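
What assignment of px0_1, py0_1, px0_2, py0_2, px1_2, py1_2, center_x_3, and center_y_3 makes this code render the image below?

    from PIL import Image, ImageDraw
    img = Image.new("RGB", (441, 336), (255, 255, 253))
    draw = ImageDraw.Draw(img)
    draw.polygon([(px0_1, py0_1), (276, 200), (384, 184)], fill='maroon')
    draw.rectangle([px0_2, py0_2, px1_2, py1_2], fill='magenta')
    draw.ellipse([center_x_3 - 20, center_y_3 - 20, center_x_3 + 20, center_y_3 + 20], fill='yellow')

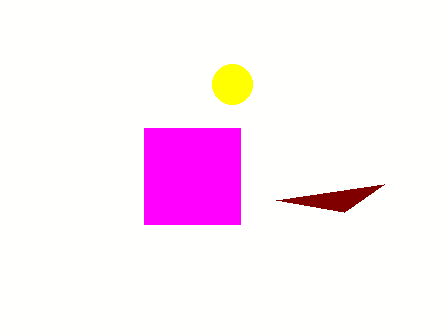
px0_1 = 344; py0_1 = 212; px0_2 = 144; py0_2 = 128; px1_2 = 240; py1_2 = 224; center_x_3 = 232; center_y_3 = 84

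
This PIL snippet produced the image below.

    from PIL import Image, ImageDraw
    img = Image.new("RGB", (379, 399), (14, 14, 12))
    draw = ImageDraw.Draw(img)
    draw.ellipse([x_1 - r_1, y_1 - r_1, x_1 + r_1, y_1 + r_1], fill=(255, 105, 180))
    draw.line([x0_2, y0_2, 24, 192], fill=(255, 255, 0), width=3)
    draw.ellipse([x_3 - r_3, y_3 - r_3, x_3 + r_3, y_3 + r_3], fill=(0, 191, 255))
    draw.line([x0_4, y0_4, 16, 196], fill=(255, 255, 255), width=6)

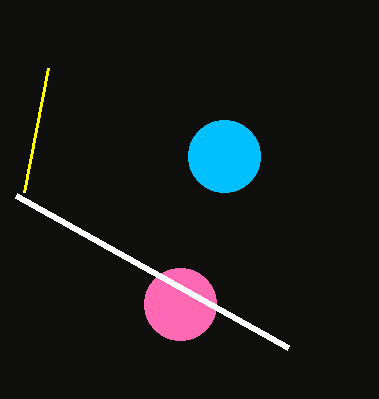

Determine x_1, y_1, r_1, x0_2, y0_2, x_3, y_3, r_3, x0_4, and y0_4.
x_1 = 180, y_1 = 304, r_1 = 36, x0_2 = 48, y0_2 = 68, x_3 = 224, y_3 = 156, r_3 = 36, x0_4 = 288, y0_4 = 348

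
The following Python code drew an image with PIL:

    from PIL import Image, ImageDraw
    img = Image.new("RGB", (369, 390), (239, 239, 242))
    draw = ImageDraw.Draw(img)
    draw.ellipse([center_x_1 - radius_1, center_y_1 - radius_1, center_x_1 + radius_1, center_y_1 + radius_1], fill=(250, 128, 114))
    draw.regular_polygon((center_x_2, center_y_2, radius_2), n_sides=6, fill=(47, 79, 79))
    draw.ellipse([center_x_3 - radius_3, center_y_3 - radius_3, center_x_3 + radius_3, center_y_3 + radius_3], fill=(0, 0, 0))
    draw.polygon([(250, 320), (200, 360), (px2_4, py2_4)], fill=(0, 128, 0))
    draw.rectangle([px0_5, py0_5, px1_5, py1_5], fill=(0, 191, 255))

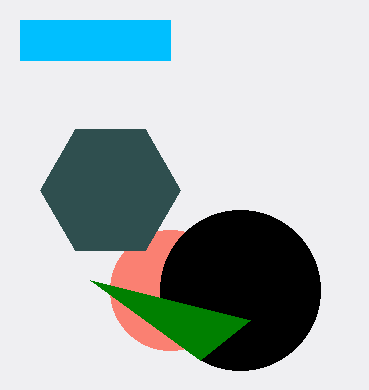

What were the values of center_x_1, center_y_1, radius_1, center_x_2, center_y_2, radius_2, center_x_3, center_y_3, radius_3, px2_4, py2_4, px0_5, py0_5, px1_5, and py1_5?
center_x_1 = 170, center_y_1 = 290, radius_1 = 60, center_x_2 = 110, center_y_2 = 190, radius_2 = 70, center_x_3 = 240, center_y_3 = 290, radius_3 = 80, px2_4 = 90, py2_4 = 280, px0_5 = 20, py0_5 = 20, px1_5 = 170, py1_5 = 60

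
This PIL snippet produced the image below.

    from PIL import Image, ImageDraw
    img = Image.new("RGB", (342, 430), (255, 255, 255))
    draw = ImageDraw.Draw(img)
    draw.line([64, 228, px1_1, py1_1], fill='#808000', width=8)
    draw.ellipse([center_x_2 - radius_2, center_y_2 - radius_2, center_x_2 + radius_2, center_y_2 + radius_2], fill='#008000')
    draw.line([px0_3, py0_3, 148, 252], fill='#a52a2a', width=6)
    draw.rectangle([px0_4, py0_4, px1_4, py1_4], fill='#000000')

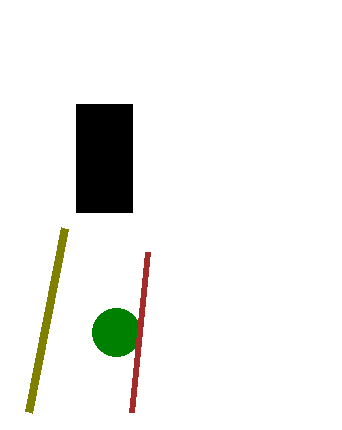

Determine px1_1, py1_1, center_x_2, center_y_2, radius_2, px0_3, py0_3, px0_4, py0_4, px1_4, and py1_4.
px1_1 = 28
py1_1 = 412
center_x_2 = 116
center_y_2 = 332
radius_2 = 24
px0_3 = 132
py0_3 = 412
px0_4 = 76
py0_4 = 104
px1_4 = 132
py1_4 = 212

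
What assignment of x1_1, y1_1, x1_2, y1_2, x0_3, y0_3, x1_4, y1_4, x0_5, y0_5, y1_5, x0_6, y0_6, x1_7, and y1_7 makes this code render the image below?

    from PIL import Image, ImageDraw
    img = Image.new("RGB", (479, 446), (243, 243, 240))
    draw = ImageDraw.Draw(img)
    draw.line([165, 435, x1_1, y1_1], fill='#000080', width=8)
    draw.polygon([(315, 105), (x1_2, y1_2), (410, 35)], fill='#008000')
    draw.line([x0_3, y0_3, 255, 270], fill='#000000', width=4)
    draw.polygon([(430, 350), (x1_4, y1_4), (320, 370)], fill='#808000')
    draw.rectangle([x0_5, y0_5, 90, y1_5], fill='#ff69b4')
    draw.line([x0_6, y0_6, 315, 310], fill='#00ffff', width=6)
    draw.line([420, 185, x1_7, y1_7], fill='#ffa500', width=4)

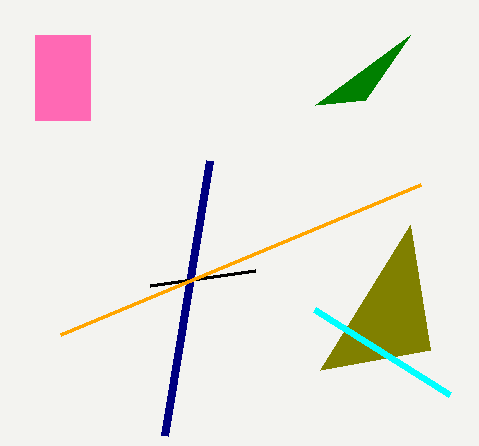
x1_1 = 210
y1_1 = 160
x1_2 = 365
y1_2 = 100
x0_3 = 150
y0_3 = 285
x1_4 = 410
y1_4 = 225
x0_5 = 35
y0_5 = 35
y1_5 = 120
x0_6 = 450
y0_6 = 395
x1_7 = 60
y1_7 = 335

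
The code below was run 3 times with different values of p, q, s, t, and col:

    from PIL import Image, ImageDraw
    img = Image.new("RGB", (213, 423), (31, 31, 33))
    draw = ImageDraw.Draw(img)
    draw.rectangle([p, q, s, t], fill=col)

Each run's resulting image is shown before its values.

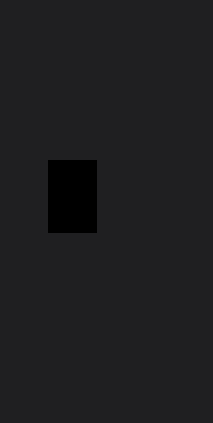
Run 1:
p = 48
q = 160
s = 96
t = 232
col = 'black'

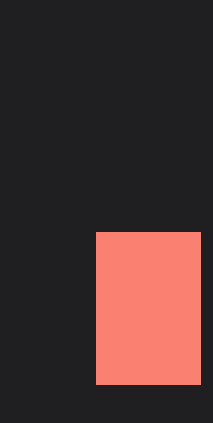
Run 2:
p = 96, q = 232, s = 200, t = 384, col = 'salmon'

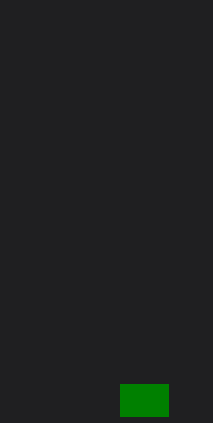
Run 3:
p = 120, q = 384, s = 168, t = 416, col = 'green'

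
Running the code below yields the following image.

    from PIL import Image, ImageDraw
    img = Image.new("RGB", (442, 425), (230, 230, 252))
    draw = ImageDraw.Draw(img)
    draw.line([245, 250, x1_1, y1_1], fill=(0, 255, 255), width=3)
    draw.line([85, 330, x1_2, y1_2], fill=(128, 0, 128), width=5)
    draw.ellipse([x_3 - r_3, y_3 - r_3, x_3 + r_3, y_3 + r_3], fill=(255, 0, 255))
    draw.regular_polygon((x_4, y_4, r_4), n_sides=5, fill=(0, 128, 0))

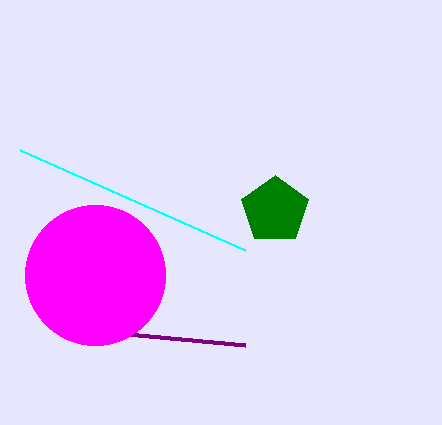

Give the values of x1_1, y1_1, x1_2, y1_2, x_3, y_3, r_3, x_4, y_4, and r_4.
x1_1 = 20, y1_1 = 150, x1_2 = 245, y1_2 = 345, x_3 = 95, y_3 = 275, r_3 = 70, x_4 = 275, y_4 = 210, r_4 = 35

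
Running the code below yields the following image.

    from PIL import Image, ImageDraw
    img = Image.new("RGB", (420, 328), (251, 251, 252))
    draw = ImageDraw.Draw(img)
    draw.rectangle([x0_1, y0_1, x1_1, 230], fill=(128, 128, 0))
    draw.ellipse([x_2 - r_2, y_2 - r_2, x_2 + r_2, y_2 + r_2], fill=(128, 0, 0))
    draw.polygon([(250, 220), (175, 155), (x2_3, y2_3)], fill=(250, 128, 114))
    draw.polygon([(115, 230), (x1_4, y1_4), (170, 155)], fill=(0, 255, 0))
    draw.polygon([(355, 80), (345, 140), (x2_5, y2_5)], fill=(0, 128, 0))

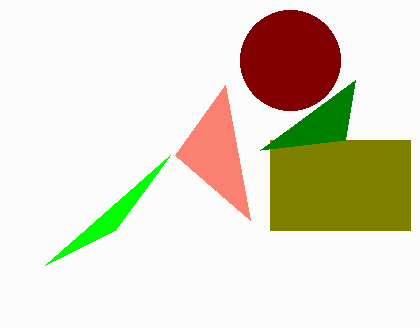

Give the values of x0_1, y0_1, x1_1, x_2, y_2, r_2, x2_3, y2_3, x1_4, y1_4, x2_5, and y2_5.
x0_1 = 270, y0_1 = 140, x1_1 = 410, x_2 = 290, y_2 = 60, r_2 = 50, x2_3 = 225, y2_3 = 85, x1_4 = 45, y1_4 = 265, x2_5 = 260, y2_5 = 150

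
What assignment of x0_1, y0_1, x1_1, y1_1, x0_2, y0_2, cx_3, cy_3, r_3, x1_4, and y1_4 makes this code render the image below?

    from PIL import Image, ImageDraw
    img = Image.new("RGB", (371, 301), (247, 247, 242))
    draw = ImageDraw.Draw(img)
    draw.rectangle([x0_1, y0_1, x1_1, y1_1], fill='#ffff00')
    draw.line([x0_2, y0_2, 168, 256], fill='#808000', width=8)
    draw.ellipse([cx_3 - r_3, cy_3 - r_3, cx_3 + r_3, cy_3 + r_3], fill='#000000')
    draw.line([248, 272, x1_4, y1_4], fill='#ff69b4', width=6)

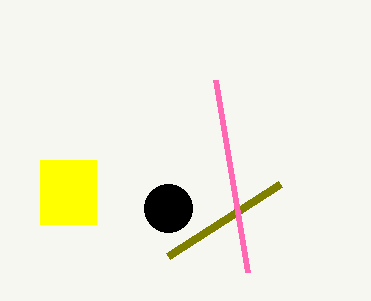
x0_1 = 40
y0_1 = 160
x1_1 = 96
y1_1 = 224
x0_2 = 280
y0_2 = 184
cx_3 = 168
cy_3 = 208
r_3 = 24
x1_4 = 216
y1_4 = 80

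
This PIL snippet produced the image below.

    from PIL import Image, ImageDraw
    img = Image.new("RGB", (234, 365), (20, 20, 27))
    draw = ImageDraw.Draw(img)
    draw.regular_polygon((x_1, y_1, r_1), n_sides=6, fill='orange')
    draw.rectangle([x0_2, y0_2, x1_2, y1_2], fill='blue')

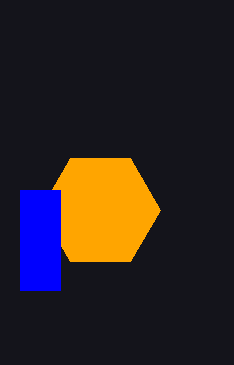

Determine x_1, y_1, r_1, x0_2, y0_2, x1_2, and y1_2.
x_1 = 100; y_1 = 210; r_1 = 60; x0_2 = 20; y0_2 = 190; x1_2 = 60; y1_2 = 290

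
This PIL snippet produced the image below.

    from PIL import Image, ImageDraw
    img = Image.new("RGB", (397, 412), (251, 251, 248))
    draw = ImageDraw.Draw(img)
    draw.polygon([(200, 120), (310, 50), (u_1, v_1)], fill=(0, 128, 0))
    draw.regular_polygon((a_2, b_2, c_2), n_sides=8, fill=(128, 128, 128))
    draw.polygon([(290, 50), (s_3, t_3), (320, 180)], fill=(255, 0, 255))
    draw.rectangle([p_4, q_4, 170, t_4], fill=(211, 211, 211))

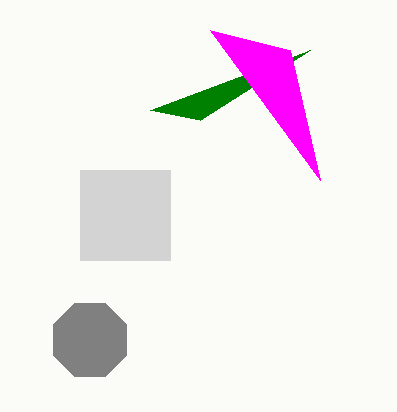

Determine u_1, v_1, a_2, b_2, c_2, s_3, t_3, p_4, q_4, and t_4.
u_1 = 150; v_1 = 110; a_2 = 90; b_2 = 340; c_2 = 40; s_3 = 210; t_3 = 30; p_4 = 80; q_4 = 170; t_4 = 260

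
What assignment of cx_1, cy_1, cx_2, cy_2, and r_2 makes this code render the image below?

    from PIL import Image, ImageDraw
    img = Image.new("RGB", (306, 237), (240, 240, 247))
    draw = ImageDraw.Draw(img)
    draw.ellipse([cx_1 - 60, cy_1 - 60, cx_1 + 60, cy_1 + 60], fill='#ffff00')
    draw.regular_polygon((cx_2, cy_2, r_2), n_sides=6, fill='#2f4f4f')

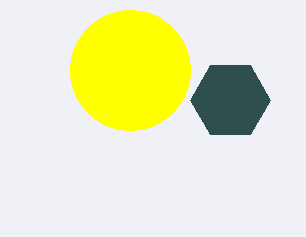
cx_1 = 130, cy_1 = 70, cx_2 = 230, cy_2 = 100, r_2 = 40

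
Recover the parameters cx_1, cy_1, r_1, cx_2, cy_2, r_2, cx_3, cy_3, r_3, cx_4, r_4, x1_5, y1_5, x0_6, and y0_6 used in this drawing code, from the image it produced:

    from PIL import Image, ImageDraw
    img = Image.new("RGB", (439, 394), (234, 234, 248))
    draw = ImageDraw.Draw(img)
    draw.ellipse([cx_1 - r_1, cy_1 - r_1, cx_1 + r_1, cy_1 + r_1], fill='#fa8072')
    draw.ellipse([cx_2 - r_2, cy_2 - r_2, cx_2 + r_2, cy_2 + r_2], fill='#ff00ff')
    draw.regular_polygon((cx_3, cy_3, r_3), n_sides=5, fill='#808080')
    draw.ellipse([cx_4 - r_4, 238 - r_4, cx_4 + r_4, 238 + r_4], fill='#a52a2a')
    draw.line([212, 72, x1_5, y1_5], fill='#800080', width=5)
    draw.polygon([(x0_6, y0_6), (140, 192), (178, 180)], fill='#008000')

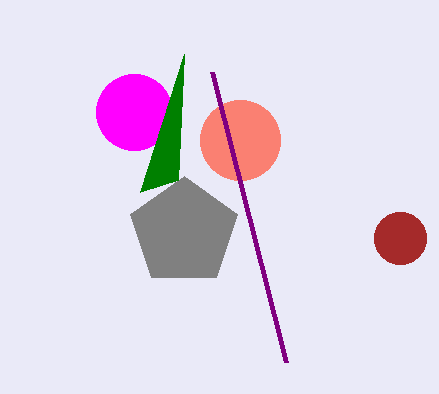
cx_1 = 240, cy_1 = 140, r_1 = 40, cx_2 = 134, cy_2 = 112, r_2 = 38, cx_3 = 184, cy_3 = 232, r_3 = 56, cx_4 = 400, r_4 = 26, x1_5 = 286, y1_5 = 362, x0_6 = 184, y0_6 = 54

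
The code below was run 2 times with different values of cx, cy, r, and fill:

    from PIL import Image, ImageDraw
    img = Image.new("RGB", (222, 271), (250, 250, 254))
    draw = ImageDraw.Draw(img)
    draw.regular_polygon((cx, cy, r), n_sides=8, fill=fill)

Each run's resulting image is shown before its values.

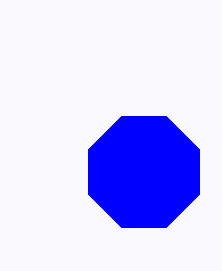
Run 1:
cx = 144, cy = 172, r = 60, fill = 'blue'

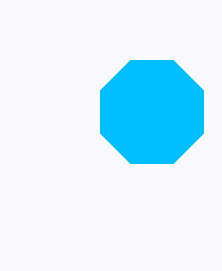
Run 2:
cx = 152; cy = 112; r = 56; fill = 'deepskyblue'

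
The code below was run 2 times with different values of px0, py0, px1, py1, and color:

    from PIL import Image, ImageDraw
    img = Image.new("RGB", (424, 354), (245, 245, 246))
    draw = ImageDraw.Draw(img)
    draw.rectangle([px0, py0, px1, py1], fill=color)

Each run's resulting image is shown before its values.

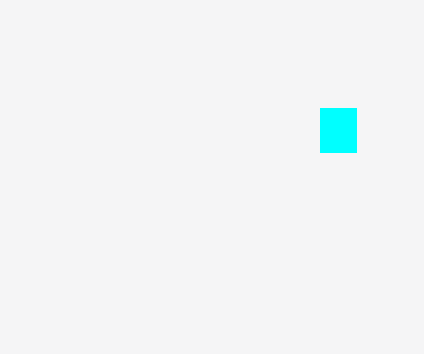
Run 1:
px0 = 320, py0 = 108, px1 = 356, py1 = 152, color = 'cyan'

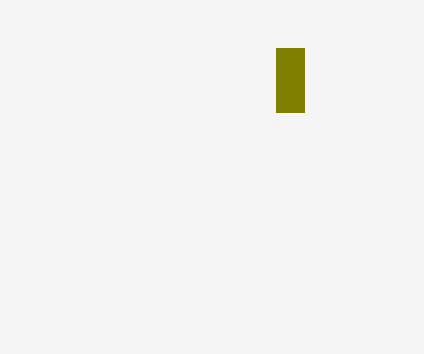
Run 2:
px0 = 276
py0 = 48
px1 = 304
py1 = 112
color = 'olive'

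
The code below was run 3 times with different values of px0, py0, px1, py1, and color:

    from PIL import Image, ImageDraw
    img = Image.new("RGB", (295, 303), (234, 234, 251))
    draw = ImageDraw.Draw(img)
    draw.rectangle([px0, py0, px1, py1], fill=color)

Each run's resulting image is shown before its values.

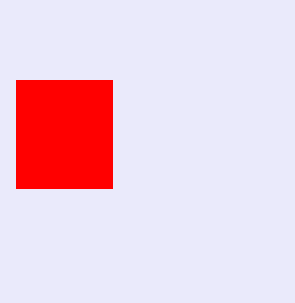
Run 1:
px0 = 16
py0 = 80
px1 = 112
py1 = 188
color = 'red'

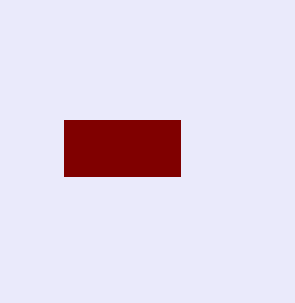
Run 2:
px0 = 64; py0 = 120; px1 = 180; py1 = 176; color = 'maroon'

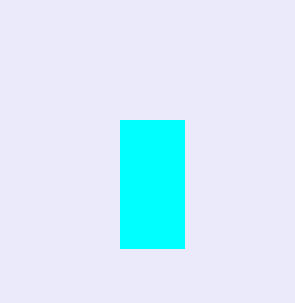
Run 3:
px0 = 120; py0 = 120; px1 = 184; py1 = 248; color = 'cyan'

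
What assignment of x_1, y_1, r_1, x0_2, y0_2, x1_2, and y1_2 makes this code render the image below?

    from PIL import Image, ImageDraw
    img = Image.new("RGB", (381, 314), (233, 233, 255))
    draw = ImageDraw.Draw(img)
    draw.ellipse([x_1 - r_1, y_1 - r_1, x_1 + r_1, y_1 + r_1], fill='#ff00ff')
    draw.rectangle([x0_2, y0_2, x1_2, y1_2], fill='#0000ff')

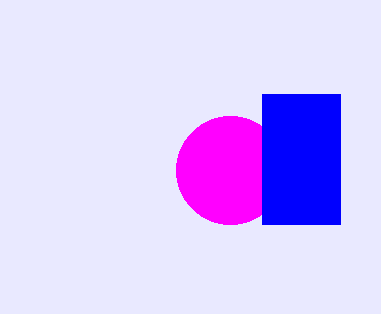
x_1 = 230
y_1 = 170
r_1 = 54
x0_2 = 262
y0_2 = 94
x1_2 = 340
y1_2 = 224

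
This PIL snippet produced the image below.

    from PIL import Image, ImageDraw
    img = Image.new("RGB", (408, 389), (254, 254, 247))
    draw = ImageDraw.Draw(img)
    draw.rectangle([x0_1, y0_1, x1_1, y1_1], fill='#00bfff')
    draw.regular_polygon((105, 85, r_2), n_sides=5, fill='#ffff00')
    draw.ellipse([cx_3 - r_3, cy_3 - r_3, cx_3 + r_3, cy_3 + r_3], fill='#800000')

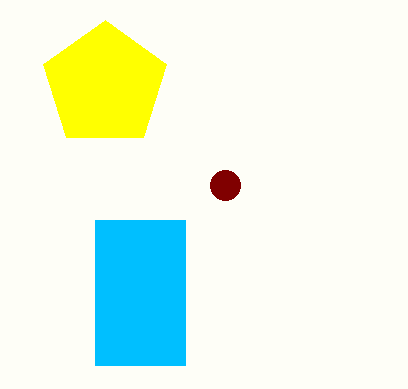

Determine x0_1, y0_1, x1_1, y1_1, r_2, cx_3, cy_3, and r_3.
x0_1 = 95; y0_1 = 220; x1_1 = 185; y1_1 = 365; r_2 = 65; cx_3 = 225; cy_3 = 185; r_3 = 15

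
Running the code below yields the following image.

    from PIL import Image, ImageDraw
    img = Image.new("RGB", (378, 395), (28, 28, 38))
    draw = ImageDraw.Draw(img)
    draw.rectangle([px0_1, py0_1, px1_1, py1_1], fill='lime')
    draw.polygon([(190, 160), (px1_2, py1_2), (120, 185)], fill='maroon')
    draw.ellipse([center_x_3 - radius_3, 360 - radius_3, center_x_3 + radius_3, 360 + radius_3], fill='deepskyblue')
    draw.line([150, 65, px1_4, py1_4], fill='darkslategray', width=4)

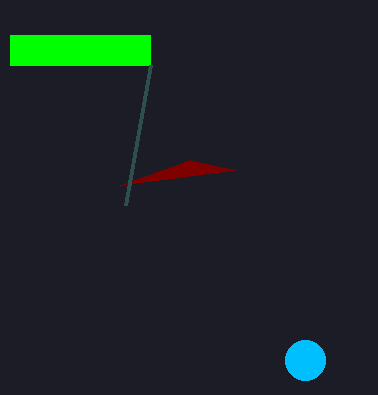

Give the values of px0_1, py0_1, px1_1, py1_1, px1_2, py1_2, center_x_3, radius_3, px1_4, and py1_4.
px0_1 = 10
py0_1 = 35
px1_1 = 150
py1_1 = 65
px1_2 = 235
py1_2 = 170
center_x_3 = 305
radius_3 = 20
px1_4 = 125
py1_4 = 205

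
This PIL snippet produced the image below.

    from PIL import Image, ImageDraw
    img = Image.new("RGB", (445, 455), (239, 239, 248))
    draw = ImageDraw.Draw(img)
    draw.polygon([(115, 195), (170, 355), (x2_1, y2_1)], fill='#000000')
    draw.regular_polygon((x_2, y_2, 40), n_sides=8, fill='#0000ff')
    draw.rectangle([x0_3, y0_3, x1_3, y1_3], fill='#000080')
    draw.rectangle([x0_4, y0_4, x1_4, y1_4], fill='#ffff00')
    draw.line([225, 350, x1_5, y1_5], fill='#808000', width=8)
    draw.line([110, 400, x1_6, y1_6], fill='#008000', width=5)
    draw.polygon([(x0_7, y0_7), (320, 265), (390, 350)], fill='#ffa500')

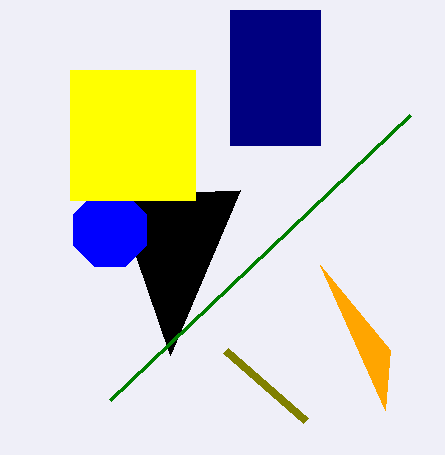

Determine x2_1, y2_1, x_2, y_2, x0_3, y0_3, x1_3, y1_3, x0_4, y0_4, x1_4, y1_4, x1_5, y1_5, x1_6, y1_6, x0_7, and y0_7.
x2_1 = 240, y2_1 = 190, x_2 = 110, y_2 = 230, x0_3 = 230, y0_3 = 10, x1_3 = 320, y1_3 = 145, x0_4 = 70, y0_4 = 70, x1_4 = 195, y1_4 = 200, x1_5 = 305, y1_5 = 420, x1_6 = 410, y1_6 = 115, x0_7 = 385, y0_7 = 410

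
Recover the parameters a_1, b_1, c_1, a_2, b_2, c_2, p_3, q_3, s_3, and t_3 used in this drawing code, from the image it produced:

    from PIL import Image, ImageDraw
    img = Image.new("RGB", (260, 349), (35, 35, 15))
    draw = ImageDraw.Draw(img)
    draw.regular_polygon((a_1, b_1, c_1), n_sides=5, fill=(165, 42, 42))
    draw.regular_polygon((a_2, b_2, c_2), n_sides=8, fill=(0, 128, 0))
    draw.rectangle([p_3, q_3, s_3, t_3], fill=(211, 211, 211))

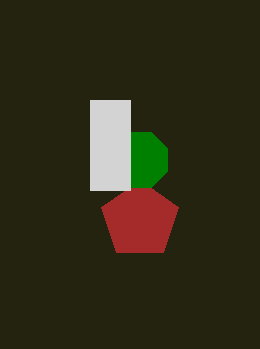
a_1 = 140; b_1 = 220; c_1 = 40; a_2 = 140; b_2 = 160; c_2 = 30; p_3 = 90; q_3 = 100; s_3 = 130; t_3 = 190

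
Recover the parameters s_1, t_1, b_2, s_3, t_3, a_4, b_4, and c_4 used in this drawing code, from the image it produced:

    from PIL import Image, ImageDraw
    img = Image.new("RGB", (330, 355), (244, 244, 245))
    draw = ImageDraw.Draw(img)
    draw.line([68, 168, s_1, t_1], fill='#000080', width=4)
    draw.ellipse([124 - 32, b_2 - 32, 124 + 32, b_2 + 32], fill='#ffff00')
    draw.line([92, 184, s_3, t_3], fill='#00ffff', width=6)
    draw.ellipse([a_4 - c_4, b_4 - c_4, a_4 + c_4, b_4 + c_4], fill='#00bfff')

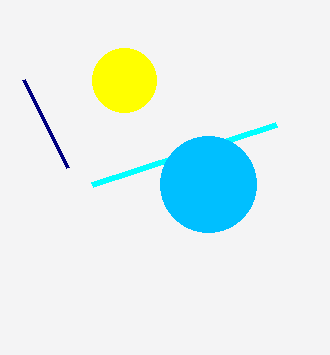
s_1 = 24, t_1 = 80, b_2 = 80, s_3 = 276, t_3 = 124, a_4 = 208, b_4 = 184, c_4 = 48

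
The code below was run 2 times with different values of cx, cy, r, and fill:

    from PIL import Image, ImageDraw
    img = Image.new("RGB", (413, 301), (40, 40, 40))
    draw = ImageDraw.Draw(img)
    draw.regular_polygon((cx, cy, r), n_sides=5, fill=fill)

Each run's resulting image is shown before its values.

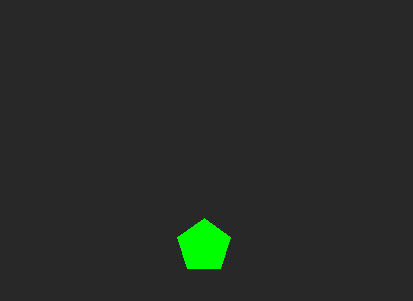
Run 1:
cx = 204; cy = 246; r = 28; fill = 'lime'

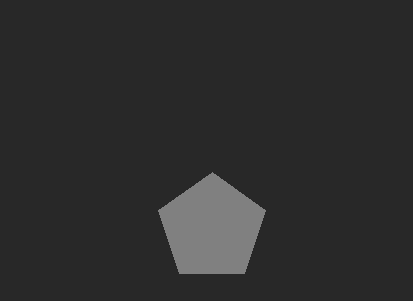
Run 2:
cx = 212; cy = 228; r = 56; fill = 'gray'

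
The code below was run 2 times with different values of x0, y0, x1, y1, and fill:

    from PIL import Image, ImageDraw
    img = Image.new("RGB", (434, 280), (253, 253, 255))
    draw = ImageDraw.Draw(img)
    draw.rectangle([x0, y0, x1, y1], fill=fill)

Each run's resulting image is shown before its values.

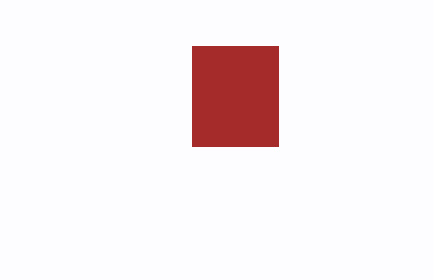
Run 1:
x0 = 192
y0 = 46
x1 = 278
y1 = 146
fill = 'brown'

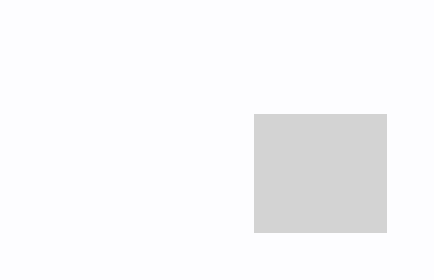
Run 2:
x0 = 254; y0 = 114; x1 = 386; y1 = 232; fill = 'lightgray'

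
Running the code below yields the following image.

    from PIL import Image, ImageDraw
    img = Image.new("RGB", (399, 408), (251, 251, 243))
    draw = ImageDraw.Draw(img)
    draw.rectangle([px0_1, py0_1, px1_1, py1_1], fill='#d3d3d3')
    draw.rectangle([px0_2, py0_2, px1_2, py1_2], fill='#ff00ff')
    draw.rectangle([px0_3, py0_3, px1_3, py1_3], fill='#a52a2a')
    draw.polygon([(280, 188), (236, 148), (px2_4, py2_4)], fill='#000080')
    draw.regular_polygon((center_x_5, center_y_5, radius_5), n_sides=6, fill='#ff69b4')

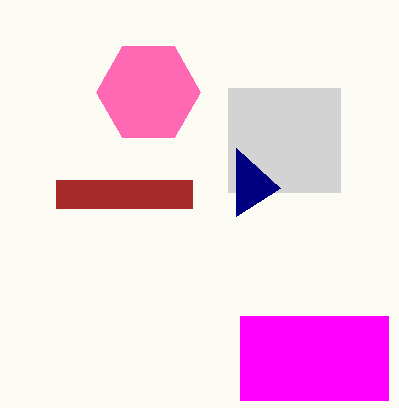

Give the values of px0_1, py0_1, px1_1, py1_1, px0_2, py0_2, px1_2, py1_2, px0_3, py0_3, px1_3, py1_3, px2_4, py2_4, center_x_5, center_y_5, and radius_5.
px0_1 = 228
py0_1 = 88
px1_1 = 340
py1_1 = 192
px0_2 = 240
py0_2 = 316
px1_2 = 388
py1_2 = 400
px0_3 = 56
py0_3 = 180
px1_3 = 192
py1_3 = 208
px2_4 = 236
py2_4 = 216
center_x_5 = 148
center_y_5 = 92
radius_5 = 52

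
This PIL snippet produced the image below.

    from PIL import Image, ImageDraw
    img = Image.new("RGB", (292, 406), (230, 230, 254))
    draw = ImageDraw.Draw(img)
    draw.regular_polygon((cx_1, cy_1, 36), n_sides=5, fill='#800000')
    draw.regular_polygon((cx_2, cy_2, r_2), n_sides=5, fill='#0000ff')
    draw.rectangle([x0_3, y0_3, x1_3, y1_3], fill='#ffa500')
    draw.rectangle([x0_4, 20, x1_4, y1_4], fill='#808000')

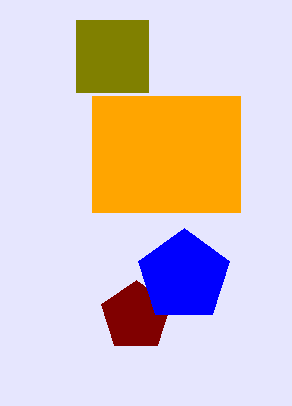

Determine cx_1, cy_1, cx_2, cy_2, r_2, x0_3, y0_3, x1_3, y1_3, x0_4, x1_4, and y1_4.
cx_1 = 136
cy_1 = 316
cx_2 = 184
cy_2 = 276
r_2 = 48
x0_3 = 92
y0_3 = 96
x1_3 = 240
y1_3 = 212
x0_4 = 76
x1_4 = 148
y1_4 = 92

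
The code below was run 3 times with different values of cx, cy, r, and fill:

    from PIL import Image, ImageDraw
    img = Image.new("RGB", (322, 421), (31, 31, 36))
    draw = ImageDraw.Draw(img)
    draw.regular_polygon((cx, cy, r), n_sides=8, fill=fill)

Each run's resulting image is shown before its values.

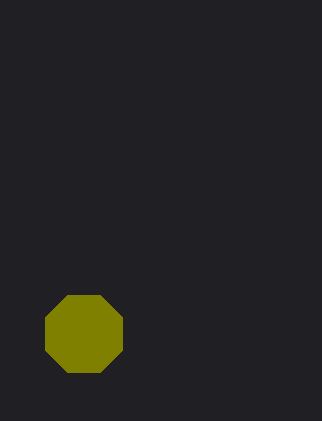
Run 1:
cx = 84; cy = 334; r = 42; fill = 'olive'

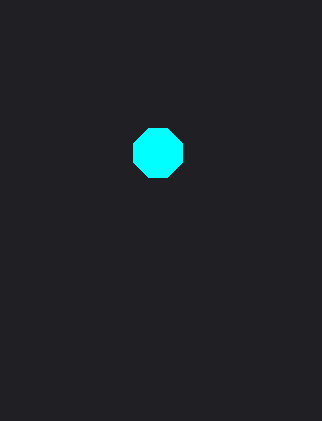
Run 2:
cx = 158
cy = 153
r = 26
fill = 'cyan'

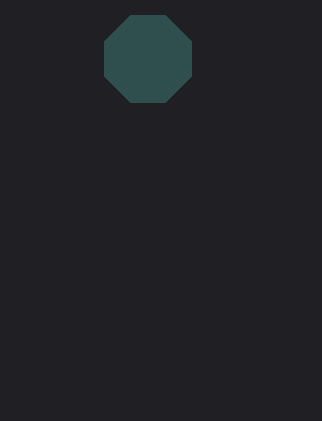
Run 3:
cx = 148; cy = 59; r = 47; fill = 'darkslategray'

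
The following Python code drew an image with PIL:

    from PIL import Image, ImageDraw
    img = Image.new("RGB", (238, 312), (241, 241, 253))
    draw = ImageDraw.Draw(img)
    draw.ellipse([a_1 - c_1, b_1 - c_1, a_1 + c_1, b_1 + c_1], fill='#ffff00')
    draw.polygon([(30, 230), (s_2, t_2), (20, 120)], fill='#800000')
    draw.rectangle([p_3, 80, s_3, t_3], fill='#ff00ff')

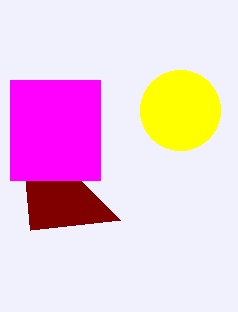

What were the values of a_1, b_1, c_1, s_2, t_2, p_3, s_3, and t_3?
a_1 = 180, b_1 = 110, c_1 = 40, s_2 = 120, t_2 = 220, p_3 = 10, s_3 = 100, t_3 = 180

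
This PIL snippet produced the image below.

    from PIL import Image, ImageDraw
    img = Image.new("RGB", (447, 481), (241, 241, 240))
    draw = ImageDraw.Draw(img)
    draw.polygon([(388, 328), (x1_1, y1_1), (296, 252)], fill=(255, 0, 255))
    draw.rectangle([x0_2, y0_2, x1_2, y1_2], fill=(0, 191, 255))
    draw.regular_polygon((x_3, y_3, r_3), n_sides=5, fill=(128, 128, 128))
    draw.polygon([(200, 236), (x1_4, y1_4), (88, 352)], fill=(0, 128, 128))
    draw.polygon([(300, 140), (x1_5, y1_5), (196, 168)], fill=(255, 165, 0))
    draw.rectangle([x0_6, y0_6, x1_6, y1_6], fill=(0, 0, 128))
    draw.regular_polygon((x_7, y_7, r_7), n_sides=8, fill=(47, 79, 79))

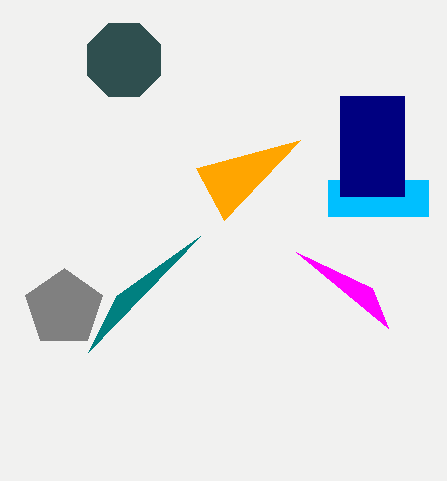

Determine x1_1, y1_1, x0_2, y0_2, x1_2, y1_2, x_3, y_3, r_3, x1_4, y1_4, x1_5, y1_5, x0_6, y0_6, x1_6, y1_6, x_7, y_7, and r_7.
x1_1 = 372
y1_1 = 288
x0_2 = 328
y0_2 = 180
x1_2 = 428
y1_2 = 216
x_3 = 64
y_3 = 308
r_3 = 40
x1_4 = 116
y1_4 = 296
x1_5 = 224
y1_5 = 220
x0_6 = 340
y0_6 = 96
x1_6 = 404
y1_6 = 196
x_7 = 124
y_7 = 60
r_7 = 40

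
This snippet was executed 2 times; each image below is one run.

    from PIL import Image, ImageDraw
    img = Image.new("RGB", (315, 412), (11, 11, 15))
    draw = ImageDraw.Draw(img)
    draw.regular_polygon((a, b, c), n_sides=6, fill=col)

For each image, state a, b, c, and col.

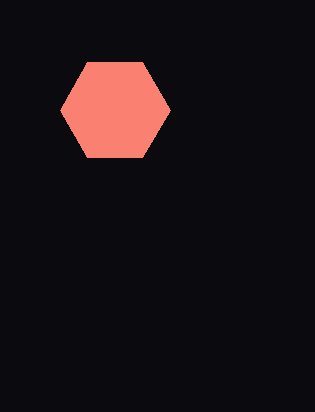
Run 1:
a = 115, b = 110, c = 55, col = 'salmon'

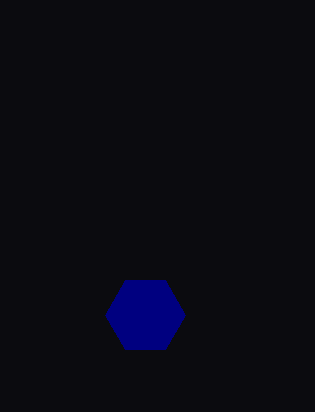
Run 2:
a = 145; b = 315; c = 40; col = 'navy'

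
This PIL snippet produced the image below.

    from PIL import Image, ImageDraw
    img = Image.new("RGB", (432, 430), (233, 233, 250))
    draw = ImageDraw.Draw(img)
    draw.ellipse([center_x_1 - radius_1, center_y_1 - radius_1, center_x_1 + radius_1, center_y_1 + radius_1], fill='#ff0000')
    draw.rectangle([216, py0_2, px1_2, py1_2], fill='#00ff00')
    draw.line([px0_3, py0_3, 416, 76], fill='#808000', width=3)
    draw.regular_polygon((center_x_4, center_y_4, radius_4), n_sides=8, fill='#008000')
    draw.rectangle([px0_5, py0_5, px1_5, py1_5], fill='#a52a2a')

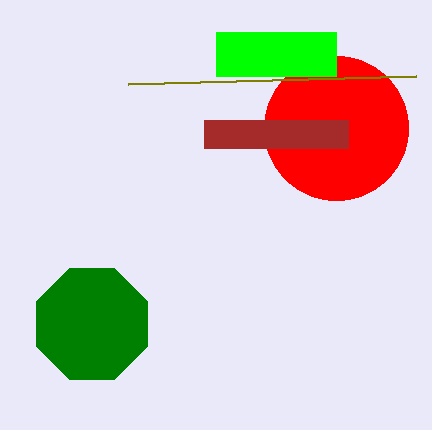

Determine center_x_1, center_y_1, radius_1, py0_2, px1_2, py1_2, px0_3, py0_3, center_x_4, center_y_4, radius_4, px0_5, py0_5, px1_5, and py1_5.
center_x_1 = 336, center_y_1 = 128, radius_1 = 72, py0_2 = 32, px1_2 = 336, py1_2 = 76, px0_3 = 128, py0_3 = 84, center_x_4 = 92, center_y_4 = 324, radius_4 = 60, px0_5 = 204, py0_5 = 120, px1_5 = 348, py1_5 = 148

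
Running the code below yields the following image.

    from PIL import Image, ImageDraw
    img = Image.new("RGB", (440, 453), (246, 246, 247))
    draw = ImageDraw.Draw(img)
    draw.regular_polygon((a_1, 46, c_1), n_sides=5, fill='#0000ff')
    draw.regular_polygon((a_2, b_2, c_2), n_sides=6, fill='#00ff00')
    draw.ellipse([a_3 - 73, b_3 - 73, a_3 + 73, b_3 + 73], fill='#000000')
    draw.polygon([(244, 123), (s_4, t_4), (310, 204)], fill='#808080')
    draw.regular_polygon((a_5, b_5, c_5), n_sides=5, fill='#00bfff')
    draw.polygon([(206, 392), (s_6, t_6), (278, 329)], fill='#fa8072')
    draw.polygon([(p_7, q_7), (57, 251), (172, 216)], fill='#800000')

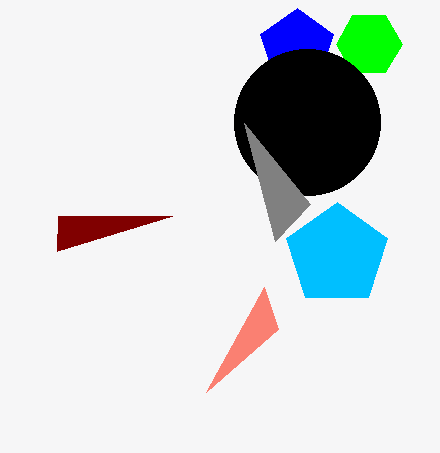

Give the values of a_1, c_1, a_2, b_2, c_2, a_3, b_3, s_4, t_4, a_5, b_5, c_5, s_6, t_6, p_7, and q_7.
a_1 = 297; c_1 = 38; a_2 = 369; b_2 = 44; c_2 = 33; a_3 = 307; b_3 = 122; s_4 = 275; t_4 = 241; a_5 = 337; b_5 = 255; c_5 = 53; s_6 = 264; t_6 = 287; p_7 = 58; q_7 = 216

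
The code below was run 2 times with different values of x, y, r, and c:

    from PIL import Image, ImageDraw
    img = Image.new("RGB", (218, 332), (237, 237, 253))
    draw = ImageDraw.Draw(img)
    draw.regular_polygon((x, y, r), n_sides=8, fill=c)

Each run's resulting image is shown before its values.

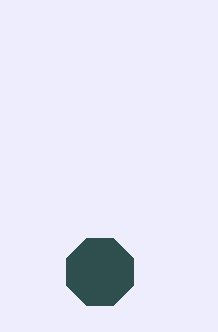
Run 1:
x = 100; y = 272; r = 36; c = 'darkslategray'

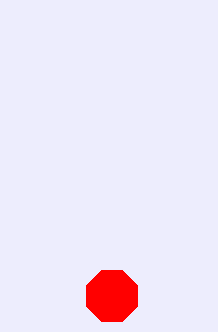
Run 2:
x = 112
y = 296
r = 28
c = 'red'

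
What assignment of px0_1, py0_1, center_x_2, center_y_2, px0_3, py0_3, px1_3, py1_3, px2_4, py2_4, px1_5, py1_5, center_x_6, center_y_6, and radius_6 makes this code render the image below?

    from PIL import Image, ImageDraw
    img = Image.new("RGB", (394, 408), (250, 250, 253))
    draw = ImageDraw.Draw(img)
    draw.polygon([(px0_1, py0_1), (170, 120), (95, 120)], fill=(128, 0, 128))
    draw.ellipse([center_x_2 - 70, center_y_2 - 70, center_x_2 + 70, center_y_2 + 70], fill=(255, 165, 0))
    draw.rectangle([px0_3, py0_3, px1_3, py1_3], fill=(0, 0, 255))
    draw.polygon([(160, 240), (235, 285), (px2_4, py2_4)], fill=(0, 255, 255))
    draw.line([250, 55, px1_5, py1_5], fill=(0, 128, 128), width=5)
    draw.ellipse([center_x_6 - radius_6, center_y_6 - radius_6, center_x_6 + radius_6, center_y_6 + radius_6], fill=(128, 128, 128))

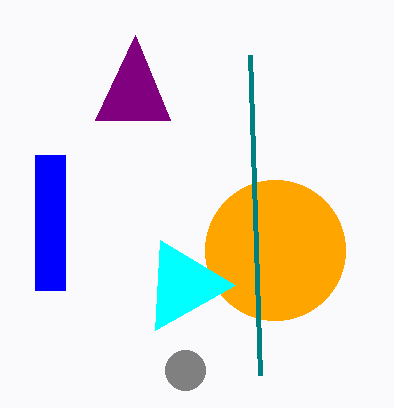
px0_1 = 135, py0_1 = 35, center_x_2 = 275, center_y_2 = 250, px0_3 = 35, py0_3 = 155, px1_3 = 65, py1_3 = 290, px2_4 = 155, py2_4 = 330, px1_5 = 260, py1_5 = 375, center_x_6 = 185, center_y_6 = 370, radius_6 = 20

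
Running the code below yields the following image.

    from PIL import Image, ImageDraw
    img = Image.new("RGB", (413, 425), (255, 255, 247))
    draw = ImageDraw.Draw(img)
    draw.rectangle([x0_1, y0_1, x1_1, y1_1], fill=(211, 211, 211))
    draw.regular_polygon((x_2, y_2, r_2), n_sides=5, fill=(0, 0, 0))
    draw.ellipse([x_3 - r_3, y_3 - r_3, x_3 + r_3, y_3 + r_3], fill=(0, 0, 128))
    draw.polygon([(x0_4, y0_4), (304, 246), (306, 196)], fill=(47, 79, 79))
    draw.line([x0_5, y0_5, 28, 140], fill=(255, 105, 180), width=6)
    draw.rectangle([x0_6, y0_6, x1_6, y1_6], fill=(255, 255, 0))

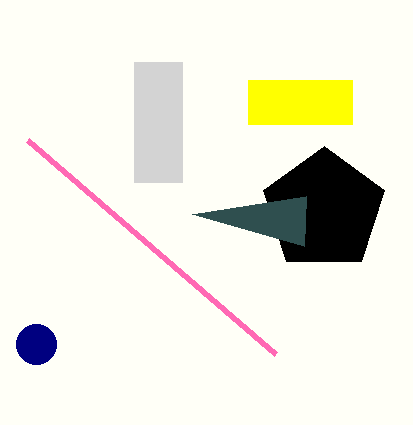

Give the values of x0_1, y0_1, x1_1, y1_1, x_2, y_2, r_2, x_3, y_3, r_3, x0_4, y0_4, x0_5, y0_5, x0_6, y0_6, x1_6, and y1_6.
x0_1 = 134
y0_1 = 62
x1_1 = 182
y1_1 = 182
x_2 = 324
y_2 = 210
r_2 = 64
x_3 = 36
y_3 = 344
r_3 = 20
x0_4 = 192
y0_4 = 214
x0_5 = 276
y0_5 = 354
x0_6 = 248
y0_6 = 80
x1_6 = 352
y1_6 = 124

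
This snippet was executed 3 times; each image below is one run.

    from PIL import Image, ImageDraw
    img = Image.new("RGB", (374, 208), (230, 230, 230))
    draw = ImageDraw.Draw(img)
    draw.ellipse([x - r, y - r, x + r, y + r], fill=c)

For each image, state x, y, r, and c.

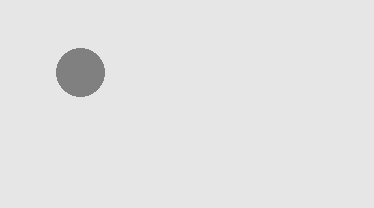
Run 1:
x = 80
y = 72
r = 24
c = 'gray'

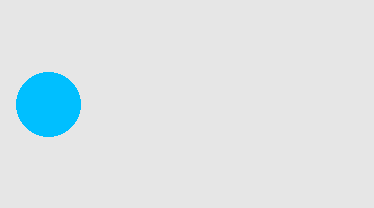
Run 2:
x = 48; y = 104; r = 32; c = 'deepskyblue'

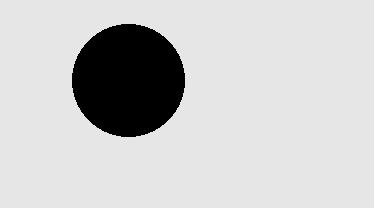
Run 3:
x = 128
y = 80
r = 56
c = 'black'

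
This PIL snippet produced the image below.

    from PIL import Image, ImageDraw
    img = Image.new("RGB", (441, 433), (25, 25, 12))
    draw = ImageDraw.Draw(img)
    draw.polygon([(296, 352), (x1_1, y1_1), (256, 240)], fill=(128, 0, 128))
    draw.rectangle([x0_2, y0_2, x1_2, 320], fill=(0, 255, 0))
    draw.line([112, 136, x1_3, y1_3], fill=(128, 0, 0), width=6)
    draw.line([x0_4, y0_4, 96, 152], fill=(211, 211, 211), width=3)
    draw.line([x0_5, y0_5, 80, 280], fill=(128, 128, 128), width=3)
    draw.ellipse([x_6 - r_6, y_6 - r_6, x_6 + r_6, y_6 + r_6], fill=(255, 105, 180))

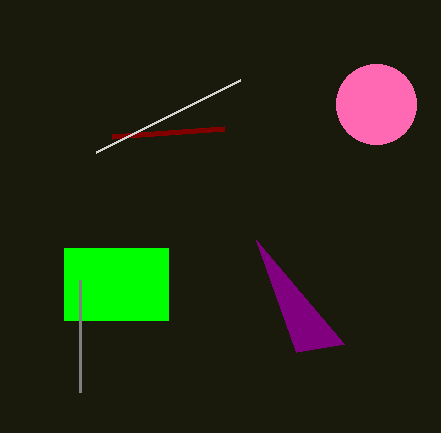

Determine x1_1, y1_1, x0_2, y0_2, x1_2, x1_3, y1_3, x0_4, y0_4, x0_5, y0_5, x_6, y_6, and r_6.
x1_1 = 344
y1_1 = 344
x0_2 = 64
y0_2 = 248
x1_2 = 168
x1_3 = 224
y1_3 = 128
x0_4 = 240
y0_4 = 80
x0_5 = 80
y0_5 = 392
x_6 = 376
y_6 = 104
r_6 = 40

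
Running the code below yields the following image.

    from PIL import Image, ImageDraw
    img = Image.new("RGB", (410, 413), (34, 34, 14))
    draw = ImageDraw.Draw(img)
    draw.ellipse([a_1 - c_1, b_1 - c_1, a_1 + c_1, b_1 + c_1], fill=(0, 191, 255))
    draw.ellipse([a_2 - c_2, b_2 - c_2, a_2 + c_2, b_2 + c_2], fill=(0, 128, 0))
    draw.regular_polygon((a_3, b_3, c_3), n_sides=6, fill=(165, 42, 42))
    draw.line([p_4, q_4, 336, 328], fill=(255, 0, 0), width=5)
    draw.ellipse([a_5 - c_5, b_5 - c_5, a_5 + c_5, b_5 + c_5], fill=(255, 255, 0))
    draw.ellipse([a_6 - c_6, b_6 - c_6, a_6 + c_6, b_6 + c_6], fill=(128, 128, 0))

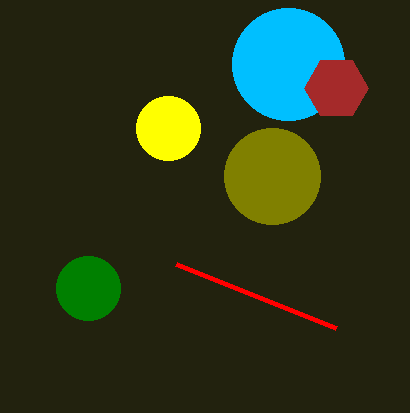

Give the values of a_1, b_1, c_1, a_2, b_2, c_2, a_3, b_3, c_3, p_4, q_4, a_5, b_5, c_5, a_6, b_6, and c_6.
a_1 = 288; b_1 = 64; c_1 = 56; a_2 = 88; b_2 = 288; c_2 = 32; a_3 = 336; b_3 = 88; c_3 = 32; p_4 = 176; q_4 = 264; a_5 = 168; b_5 = 128; c_5 = 32; a_6 = 272; b_6 = 176; c_6 = 48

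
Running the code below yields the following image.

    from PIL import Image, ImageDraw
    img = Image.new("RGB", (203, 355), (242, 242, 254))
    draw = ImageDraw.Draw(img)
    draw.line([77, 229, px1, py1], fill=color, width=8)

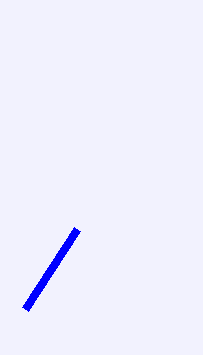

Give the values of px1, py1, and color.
px1 = 25; py1 = 309; color = 'blue'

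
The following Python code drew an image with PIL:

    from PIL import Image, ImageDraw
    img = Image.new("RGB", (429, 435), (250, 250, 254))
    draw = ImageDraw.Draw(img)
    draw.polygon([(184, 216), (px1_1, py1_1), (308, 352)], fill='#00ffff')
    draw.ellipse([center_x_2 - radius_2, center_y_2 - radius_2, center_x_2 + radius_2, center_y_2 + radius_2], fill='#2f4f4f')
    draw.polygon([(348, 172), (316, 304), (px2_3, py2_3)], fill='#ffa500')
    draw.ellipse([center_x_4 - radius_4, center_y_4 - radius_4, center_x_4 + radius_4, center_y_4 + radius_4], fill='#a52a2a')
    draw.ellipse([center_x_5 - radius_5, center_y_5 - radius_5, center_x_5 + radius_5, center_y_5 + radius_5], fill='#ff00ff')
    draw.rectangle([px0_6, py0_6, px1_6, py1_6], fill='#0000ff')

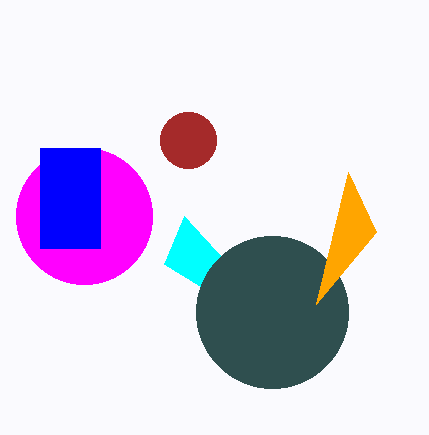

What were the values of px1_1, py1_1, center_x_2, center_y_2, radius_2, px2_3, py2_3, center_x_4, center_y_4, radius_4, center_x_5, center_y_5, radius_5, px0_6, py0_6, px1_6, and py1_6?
px1_1 = 164
py1_1 = 264
center_x_2 = 272
center_y_2 = 312
radius_2 = 76
px2_3 = 376
py2_3 = 232
center_x_4 = 188
center_y_4 = 140
radius_4 = 28
center_x_5 = 84
center_y_5 = 216
radius_5 = 68
px0_6 = 40
py0_6 = 148
px1_6 = 100
py1_6 = 248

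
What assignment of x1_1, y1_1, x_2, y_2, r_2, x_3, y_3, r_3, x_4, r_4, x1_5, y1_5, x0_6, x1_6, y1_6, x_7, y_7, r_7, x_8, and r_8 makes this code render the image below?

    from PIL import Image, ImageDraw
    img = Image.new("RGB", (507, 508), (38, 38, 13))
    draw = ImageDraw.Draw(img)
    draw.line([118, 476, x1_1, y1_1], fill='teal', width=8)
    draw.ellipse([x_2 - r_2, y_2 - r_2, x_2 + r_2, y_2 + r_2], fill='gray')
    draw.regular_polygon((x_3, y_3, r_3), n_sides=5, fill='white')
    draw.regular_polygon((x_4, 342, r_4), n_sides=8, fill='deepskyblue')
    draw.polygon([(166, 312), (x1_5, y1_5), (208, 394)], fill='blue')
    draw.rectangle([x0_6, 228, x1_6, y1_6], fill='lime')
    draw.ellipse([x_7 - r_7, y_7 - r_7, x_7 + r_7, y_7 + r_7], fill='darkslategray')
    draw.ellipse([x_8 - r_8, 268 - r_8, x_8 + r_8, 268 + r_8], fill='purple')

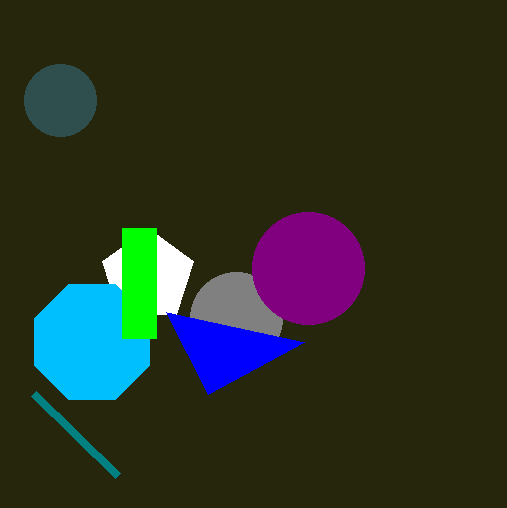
x1_1 = 34, y1_1 = 394, x_2 = 236, y_2 = 318, r_2 = 46, x_3 = 148, y_3 = 276, r_3 = 48, x_4 = 92, r_4 = 62, x1_5 = 304, y1_5 = 342, x0_6 = 122, x1_6 = 156, y1_6 = 338, x_7 = 60, y_7 = 100, r_7 = 36, x_8 = 308, r_8 = 56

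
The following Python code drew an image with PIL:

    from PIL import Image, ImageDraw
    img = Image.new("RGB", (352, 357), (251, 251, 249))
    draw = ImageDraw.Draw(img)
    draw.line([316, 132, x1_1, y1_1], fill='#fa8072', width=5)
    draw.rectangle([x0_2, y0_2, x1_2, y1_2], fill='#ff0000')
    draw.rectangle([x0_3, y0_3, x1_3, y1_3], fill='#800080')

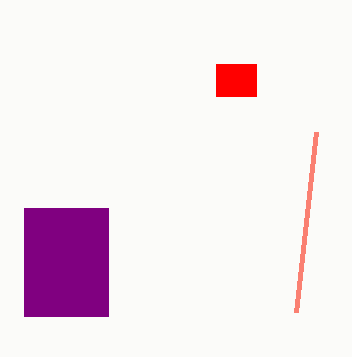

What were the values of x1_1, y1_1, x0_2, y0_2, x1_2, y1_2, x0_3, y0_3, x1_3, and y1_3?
x1_1 = 296, y1_1 = 312, x0_2 = 216, y0_2 = 64, x1_2 = 256, y1_2 = 96, x0_3 = 24, y0_3 = 208, x1_3 = 108, y1_3 = 316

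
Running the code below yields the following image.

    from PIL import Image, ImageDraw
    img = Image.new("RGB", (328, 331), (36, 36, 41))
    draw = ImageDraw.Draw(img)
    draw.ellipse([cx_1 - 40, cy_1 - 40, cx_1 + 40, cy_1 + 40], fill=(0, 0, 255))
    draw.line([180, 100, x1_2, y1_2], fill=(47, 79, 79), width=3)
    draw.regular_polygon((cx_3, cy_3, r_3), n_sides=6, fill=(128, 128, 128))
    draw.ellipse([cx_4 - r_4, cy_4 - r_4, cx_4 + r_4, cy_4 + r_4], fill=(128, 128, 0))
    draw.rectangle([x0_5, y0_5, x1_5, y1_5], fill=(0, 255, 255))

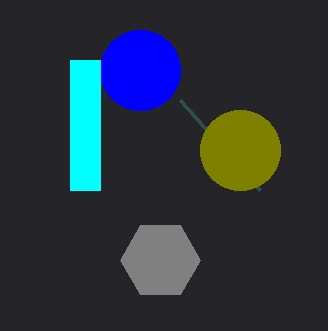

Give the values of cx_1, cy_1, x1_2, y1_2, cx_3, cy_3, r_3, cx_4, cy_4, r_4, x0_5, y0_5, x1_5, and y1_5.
cx_1 = 140
cy_1 = 70
x1_2 = 260
y1_2 = 190
cx_3 = 160
cy_3 = 260
r_3 = 40
cx_4 = 240
cy_4 = 150
r_4 = 40
x0_5 = 70
y0_5 = 60
x1_5 = 100
y1_5 = 190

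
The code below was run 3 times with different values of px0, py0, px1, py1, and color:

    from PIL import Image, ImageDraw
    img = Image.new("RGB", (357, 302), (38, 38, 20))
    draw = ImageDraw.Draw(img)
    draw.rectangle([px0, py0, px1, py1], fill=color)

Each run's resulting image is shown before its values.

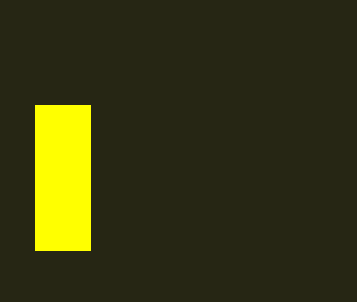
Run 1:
px0 = 35
py0 = 105
px1 = 90
py1 = 250
color = 'yellow'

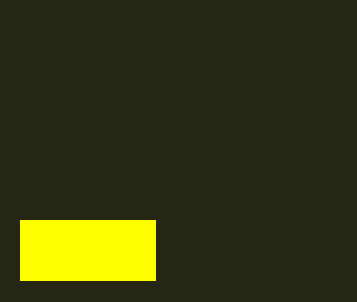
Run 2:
px0 = 20; py0 = 220; px1 = 155; py1 = 280; color = 'yellow'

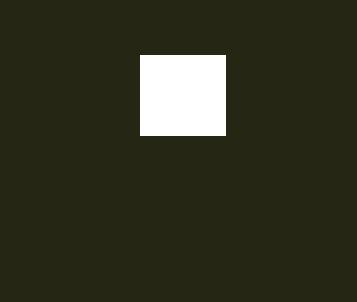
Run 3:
px0 = 140
py0 = 55
px1 = 225
py1 = 135
color = 'white'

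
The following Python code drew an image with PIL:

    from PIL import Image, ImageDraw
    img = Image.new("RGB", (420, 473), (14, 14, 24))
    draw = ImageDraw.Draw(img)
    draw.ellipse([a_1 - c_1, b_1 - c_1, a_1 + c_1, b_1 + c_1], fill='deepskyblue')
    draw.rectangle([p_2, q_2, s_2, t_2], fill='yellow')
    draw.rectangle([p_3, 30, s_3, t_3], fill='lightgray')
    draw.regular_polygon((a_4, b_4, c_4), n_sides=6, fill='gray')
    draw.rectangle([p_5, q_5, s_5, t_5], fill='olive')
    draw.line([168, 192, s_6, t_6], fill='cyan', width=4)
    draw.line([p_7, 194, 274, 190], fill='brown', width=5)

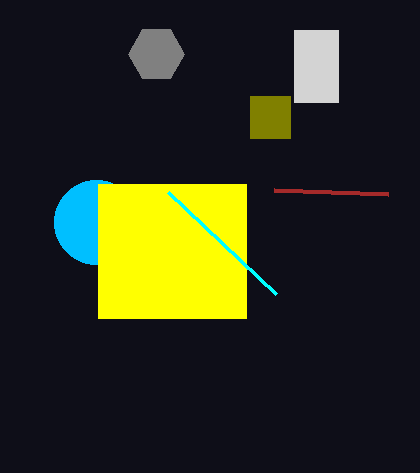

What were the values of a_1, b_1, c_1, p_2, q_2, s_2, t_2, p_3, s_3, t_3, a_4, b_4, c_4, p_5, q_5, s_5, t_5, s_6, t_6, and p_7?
a_1 = 96; b_1 = 222; c_1 = 42; p_2 = 98; q_2 = 184; s_2 = 246; t_2 = 318; p_3 = 294; s_3 = 338; t_3 = 102; a_4 = 156; b_4 = 54; c_4 = 28; p_5 = 250; q_5 = 96; s_5 = 290; t_5 = 138; s_6 = 276; t_6 = 294; p_7 = 388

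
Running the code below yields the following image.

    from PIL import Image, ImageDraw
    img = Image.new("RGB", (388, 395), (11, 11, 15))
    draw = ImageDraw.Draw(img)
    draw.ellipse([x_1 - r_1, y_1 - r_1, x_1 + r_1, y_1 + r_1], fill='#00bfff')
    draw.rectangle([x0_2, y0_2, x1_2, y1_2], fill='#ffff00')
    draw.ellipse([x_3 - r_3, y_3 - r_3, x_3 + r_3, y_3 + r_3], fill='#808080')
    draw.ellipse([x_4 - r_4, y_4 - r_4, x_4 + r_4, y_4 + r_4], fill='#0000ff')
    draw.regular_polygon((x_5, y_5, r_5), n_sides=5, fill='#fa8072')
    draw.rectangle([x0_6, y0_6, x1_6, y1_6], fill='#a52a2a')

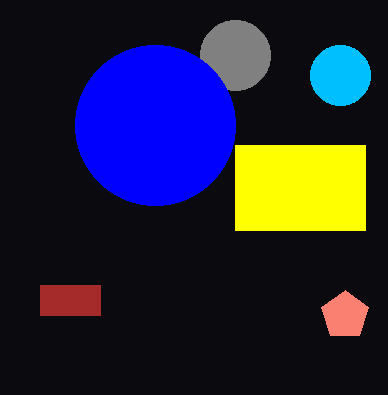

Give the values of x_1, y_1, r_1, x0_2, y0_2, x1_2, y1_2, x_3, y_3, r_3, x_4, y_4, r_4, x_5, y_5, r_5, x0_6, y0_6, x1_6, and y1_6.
x_1 = 340; y_1 = 75; r_1 = 30; x0_2 = 235; y0_2 = 145; x1_2 = 365; y1_2 = 230; x_3 = 235; y_3 = 55; r_3 = 35; x_4 = 155; y_4 = 125; r_4 = 80; x_5 = 345; y_5 = 315; r_5 = 25; x0_6 = 40; y0_6 = 285; x1_6 = 100; y1_6 = 315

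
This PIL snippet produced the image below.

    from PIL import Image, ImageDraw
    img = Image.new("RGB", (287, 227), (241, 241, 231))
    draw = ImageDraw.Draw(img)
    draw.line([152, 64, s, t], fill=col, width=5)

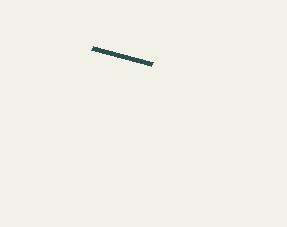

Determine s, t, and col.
s = 92; t = 48; col = 'darkslategray'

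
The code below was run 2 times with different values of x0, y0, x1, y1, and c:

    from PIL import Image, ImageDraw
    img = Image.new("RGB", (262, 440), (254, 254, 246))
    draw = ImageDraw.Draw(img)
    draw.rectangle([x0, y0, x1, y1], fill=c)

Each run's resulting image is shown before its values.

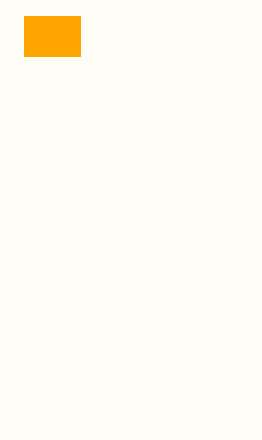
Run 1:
x0 = 24; y0 = 16; x1 = 80; y1 = 56; c = 'orange'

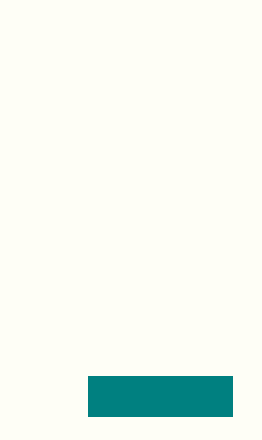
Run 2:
x0 = 88, y0 = 376, x1 = 232, y1 = 416, c = 'teal'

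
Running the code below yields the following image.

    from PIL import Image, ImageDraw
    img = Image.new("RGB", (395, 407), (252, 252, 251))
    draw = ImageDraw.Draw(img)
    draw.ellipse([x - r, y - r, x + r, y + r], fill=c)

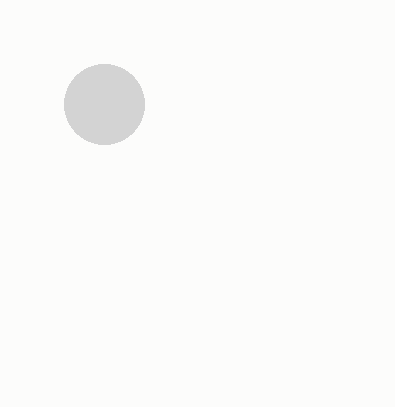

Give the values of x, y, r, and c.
x = 104, y = 104, r = 40, c = 'lightgray'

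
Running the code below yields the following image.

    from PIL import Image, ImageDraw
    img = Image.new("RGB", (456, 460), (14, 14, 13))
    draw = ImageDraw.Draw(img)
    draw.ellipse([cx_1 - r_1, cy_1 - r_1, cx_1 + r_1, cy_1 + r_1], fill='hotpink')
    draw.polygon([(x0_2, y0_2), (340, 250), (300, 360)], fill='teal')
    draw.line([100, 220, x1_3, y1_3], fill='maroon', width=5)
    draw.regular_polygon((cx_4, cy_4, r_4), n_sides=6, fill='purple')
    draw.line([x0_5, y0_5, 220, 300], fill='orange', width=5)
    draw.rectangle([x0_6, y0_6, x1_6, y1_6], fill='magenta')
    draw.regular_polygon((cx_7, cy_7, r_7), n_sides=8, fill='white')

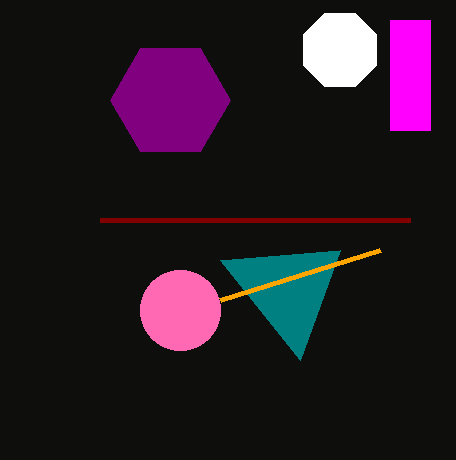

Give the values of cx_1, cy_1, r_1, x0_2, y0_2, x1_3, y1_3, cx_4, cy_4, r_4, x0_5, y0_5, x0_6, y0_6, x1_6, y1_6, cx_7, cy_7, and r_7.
cx_1 = 180
cy_1 = 310
r_1 = 40
x0_2 = 220
y0_2 = 260
x1_3 = 410
y1_3 = 220
cx_4 = 170
cy_4 = 100
r_4 = 60
x0_5 = 380
y0_5 = 250
x0_6 = 390
y0_6 = 20
x1_6 = 430
y1_6 = 130
cx_7 = 340
cy_7 = 50
r_7 = 40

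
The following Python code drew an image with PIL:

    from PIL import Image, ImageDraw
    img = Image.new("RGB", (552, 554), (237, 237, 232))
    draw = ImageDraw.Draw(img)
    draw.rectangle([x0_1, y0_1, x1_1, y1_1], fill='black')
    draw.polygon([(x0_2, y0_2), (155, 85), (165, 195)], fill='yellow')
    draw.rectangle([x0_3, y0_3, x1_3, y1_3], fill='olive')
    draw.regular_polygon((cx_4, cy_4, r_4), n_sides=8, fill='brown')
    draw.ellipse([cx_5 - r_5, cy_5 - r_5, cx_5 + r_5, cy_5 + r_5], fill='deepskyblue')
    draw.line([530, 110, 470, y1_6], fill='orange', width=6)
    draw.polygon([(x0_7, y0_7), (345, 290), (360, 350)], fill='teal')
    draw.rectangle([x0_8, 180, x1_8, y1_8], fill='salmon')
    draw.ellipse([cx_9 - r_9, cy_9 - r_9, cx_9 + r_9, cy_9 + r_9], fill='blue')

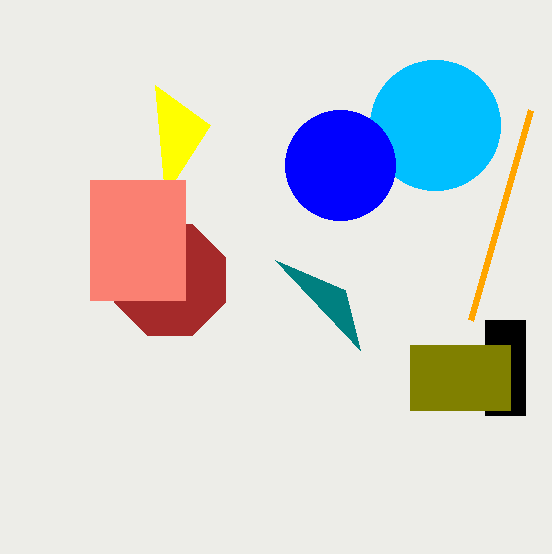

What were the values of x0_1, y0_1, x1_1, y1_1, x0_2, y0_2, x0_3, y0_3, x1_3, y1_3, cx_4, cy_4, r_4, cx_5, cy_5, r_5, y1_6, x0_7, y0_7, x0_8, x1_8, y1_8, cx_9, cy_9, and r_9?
x0_1 = 485, y0_1 = 320, x1_1 = 525, y1_1 = 415, x0_2 = 210, y0_2 = 125, x0_3 = 410, y0_3 = 345, x1_3 = 510, y1_3 = 410, cx_4 = 170, cy_4 = 280, r_4 = 60, cx_5 = 435, cy_5 = 125, r_5 = 65, y1_6 = 320, x0_7 = 275, y0_7 = 260, x0_8 = 90, x1_8 = 185, y1_8 = 300, cx_9 = 340, cy_9 = 165, r_9 = 55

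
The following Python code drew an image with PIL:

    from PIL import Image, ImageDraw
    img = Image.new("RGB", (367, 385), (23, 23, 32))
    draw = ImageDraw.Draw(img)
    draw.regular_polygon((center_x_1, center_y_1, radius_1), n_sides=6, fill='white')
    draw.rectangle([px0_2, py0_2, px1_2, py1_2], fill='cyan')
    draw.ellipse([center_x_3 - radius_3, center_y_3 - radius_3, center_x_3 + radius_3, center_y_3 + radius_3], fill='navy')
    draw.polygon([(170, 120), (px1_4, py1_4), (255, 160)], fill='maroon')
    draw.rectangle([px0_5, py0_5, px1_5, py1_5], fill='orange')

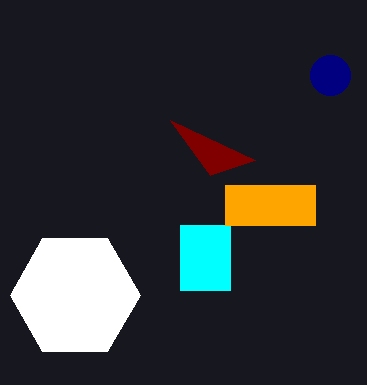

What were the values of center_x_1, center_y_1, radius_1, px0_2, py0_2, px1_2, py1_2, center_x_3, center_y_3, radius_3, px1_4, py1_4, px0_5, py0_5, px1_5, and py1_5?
center_x_1 = 75, center_y_1 = 295, radius_1 = 65, px0_2 = 180, py0_2 = 225, px1_2 = 230, py1_2 = 290, center_x_3 = 330, center_y_3 = 75, radius_3 = 20, px1_4 = 210, py1_4 = 175, px0_5 = 225, py0_5 = 185, px1_5 = 315, py1_5 = 225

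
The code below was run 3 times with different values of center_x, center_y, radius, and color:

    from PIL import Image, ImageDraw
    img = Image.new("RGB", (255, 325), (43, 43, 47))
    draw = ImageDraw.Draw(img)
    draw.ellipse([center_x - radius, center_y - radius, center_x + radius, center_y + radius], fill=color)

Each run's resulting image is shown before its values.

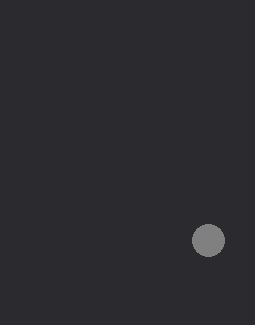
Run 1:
center_x = 208; center_y = 240; radius = 16; color = 'gray'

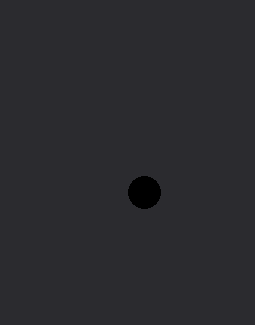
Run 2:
center_x = 144, center_y = 192, radius = 16, color = 'black'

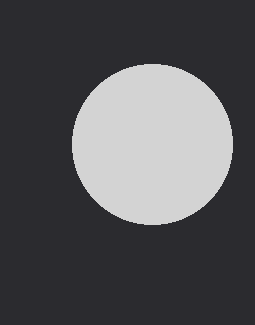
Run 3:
center_x = 152
center_y = 144
radius = 80
color = 'lightgray'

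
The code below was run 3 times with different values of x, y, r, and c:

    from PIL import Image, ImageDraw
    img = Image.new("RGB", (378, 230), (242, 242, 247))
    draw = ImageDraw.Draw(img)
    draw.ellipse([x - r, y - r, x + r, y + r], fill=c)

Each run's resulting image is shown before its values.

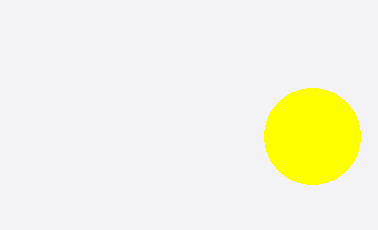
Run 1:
x = 312; y = 136; r = 48; c = 'yellow'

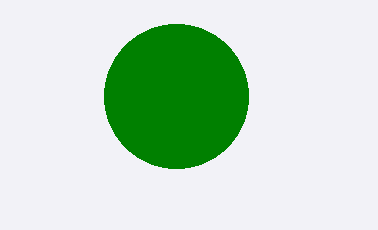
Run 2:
x = 176; y = 96; r = 72; c = 'green'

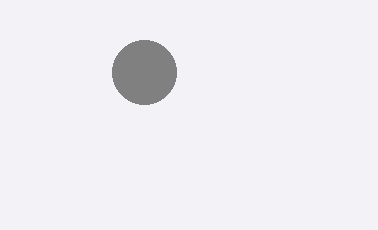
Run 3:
x = 144; y = 72; r = 32; c = 'gray'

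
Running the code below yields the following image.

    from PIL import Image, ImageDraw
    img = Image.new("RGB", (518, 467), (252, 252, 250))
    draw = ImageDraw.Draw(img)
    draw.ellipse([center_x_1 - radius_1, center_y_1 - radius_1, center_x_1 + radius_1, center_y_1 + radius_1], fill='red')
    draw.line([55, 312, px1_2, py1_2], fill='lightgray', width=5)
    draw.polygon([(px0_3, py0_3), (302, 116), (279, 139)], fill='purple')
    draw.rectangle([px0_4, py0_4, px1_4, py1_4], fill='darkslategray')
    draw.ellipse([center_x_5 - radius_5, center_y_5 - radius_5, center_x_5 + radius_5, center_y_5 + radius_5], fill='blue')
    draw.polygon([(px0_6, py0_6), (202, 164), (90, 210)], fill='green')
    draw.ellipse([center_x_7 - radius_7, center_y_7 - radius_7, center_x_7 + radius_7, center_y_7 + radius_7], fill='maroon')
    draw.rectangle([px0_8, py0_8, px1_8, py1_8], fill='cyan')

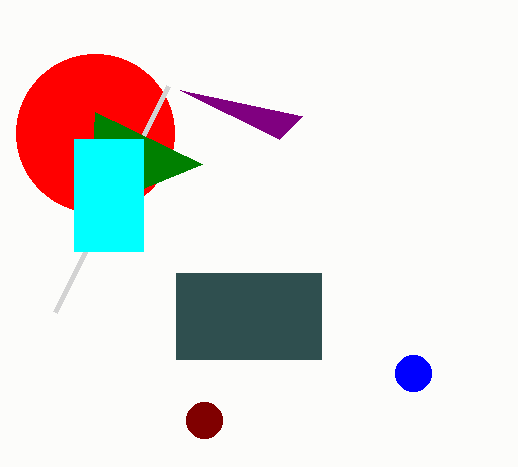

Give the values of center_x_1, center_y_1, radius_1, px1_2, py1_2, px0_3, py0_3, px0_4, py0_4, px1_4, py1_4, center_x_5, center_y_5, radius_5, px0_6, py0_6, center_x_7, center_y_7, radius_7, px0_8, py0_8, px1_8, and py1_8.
center_x_1 = 95, center_y_1 = 133, radius_1 = 79, px1_2 = 168, py1_2 = 86, px0_3 = 180, py0_3 = 90, px0_4 = 176, py0_4 = 273, px1_4 = 321, py1_4 = 359, center_x_5 = 413, center_y_5 = 373, radius_5 = 18, px0_6 = 95, py0_6 = 112, center_x_7 = 204, center_y_7 = 420, radius_7 = 18, px0_8 = 74, py0_8 = 139, px1_8 = 143, py1_8 = 251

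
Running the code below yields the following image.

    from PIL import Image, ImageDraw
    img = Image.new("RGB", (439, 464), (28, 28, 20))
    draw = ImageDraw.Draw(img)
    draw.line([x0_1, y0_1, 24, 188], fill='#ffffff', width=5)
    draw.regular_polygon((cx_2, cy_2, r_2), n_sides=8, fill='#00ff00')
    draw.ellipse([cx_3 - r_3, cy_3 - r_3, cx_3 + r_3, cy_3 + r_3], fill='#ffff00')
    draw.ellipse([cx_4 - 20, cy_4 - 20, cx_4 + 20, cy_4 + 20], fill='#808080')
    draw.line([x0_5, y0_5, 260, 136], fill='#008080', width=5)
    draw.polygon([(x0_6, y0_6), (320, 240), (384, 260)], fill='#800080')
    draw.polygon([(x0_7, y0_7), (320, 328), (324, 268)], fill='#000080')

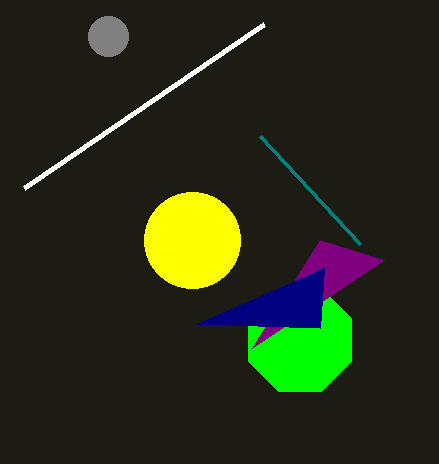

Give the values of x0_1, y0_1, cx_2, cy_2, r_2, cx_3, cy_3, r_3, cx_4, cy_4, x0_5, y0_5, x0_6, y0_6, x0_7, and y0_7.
x0_1 = 264; y0_1 = 24; cx_2 = 300; cy_2 = 340; r_2 = 56; cx_3 = 192; cy_3 = 240; r_3 = 48; cx_4 = 108; cy_4 = 36; x0_5 = 360; y0_5 = 244; x0_6 = 252; y0_6 = 348; x0_7 = 196; y0_7 = 324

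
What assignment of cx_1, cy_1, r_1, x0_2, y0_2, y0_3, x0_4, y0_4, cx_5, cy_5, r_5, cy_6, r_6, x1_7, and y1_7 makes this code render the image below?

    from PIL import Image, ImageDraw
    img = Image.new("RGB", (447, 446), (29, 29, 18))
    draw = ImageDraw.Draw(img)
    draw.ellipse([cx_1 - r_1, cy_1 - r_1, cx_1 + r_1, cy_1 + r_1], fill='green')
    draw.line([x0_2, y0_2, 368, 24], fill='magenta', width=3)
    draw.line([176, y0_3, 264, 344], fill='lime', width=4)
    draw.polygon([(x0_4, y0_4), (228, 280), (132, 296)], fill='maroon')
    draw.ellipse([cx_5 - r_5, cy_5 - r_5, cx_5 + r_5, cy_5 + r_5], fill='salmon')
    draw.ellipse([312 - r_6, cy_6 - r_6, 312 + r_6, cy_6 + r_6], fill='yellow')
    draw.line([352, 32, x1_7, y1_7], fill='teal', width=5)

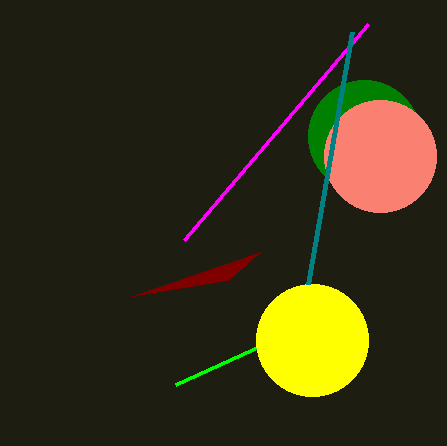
cx_1 = 364; cy_1 = 136; r_1 = 56; x0_2 = 184; y0_2 = 240; y0_3 = 384; x0_4 = 260; y0_4 = 252; cx_5 = 380; cy_5 = 156; r_5 = 56; cy_6 = 340; r_6 = 56; x1_7 = 308; y1_7 = 284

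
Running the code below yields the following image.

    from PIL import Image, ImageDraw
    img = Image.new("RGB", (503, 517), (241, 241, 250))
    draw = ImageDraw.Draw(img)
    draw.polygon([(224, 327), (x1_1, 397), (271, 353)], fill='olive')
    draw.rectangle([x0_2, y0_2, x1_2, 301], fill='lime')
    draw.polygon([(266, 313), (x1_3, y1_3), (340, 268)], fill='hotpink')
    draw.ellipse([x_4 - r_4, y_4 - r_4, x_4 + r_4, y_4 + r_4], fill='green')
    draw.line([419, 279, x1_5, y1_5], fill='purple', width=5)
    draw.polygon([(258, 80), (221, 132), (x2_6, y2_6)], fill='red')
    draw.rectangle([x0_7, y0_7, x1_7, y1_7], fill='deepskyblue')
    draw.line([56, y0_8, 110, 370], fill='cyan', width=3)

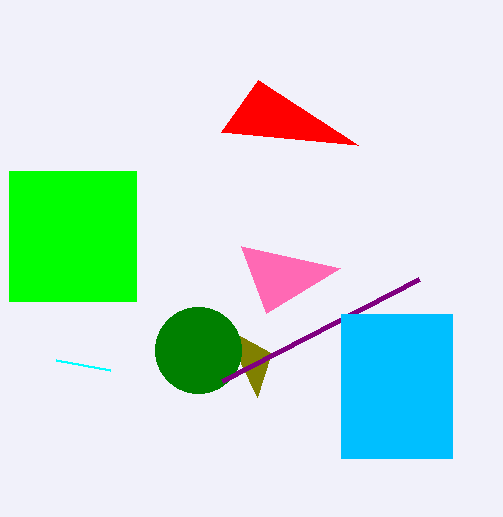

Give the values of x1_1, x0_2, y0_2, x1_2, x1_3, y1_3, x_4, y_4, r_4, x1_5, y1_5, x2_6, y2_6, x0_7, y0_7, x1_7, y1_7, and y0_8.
x1_1 = 257, x0_2 = 9, y0_2 = 171, x1_2 = 136, x1_3 = 241, y1_3 = 246, x_4 = 198, y_4 = 350, r_4 = 43, x1_5 = 222, y1_5 = 381, x2_6 = 358, y2_6 = 145, x0_7 = 341, y0_7 = 314, x1_7 = 452, y1_7 = 458, y0_8 = 360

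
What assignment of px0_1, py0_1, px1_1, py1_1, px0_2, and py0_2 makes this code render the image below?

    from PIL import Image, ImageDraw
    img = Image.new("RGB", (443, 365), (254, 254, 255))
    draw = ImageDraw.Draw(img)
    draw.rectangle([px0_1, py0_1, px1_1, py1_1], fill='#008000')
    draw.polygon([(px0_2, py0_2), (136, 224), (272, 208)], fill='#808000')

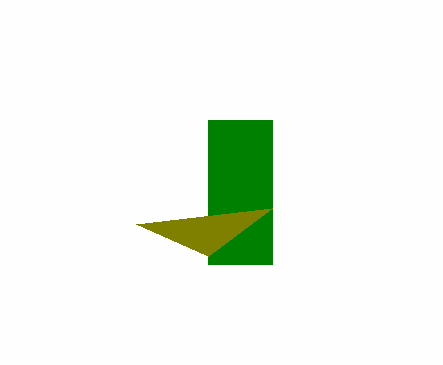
px0_1 = 208
py0_1 = 120
px1_1 = 272
py1_1 = 264
px0_2 = 208
py0_2 = 256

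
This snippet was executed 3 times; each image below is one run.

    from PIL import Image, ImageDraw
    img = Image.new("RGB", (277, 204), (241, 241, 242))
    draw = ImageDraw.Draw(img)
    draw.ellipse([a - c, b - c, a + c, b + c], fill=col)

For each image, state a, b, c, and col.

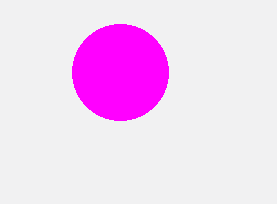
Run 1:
a = 120
b = 72
c = 48
col = 'magenta'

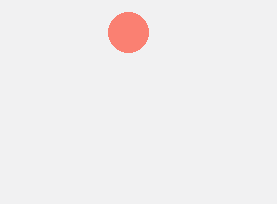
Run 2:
a = 128; b = 32; c = 20; col = 'salmon'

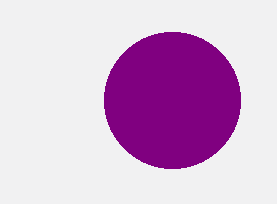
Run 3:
a = 172, b = 100, c = 68, col = 'purple'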